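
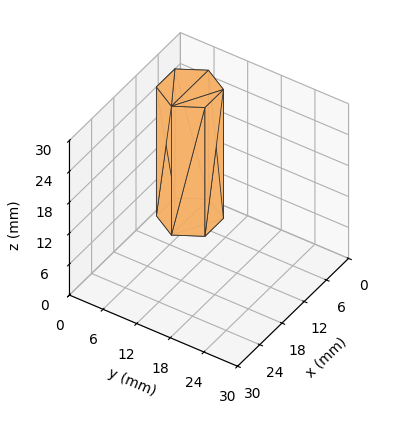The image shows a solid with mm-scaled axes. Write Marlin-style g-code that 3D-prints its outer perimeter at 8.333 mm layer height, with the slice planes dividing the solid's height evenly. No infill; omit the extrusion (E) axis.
Reading the render: the shape is a regular 6-sided prism (a cylinder approximated with 6 flat sides), circumscribed radius ≈ 5 mm, height ≈ 25 mm (dimensions read to the nearest mm from the axis ticks). For the g-code, the solid's height is divided into equal slices at the stated Δz and each level perimeter traced with G1 moves after a G0 lift.

; perimeter-only toolpath
G21 ; units = mm
G90 ; absolute positioning
G28 ; home
; layer 1
G0 Z8.333
G0 X10.000 Y5.000
G1 X7.500 Y9.330
G1 X2.500 Y9.330
G1 X0.000 Y5.000
G1 X2.500 Y0.670
G1 X7.500 Y0.670
G1 X10.000 Y5.000
; layer 2
G0 Z16.667
G0 X10.000 Y5.000
G1 X7.500 Y9.330
G1 X2.500 Y9.330
G1 X0.000 Y5.000
G1 X2.500 Y0.670
G1 X7.500 Y0.670
G1 X10.000 Y5.000
; layer 3
G0 Z25.000
G0 X10.000 Y5.000
G1 X7.500 Y9.330
G1 X2.500 Y9.330
G1 X0.000 Y5.000
G1 X2.500 Y0.670
G1 X7.500 Y0.670
G1 X10.000 Y5.000
M2 ; end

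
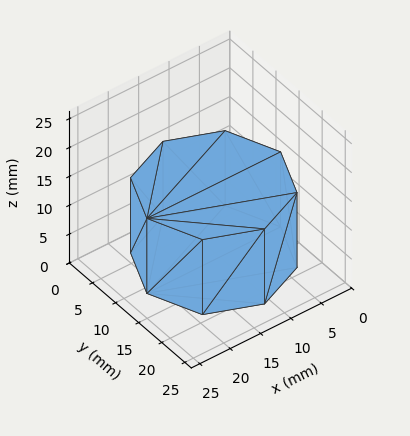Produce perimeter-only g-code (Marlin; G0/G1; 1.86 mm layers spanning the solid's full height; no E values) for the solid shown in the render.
Reading the render: the shape is a regular 8-sided prism (a cylinder approximated with 8 flat sides), circumscribed radius ≈ 11 mm, height ≈ 13 mm (dimensions read to the nearest mm from the axis ticks). For the g-code, the solid's height is divided into equal slices at the stated Δz and each level perimeter traced with G1 moves after a G0 lift.

; perimeter-only toolpath
G21 ; units = mm
G90 ; absolute positioning
G28 ; home
; layer 1
G0 Z1.86
G0 X22.00 Y11.00
G1 X18.78 Y18.78
G1 X11.00 Y22.00
G1 X3.22 Y18.78
G1 X0.00 Y11.00
G1 X3.22 Y3.22
G1 X11.00 Y0.00
G1 X18.78 Y3.22
G1 X22.00 Y11.00
; layer 2
G0 Z3.71
G0 X22.00 Y11.00
G1 X18.78 Y18.78
G1 X11.00 Y22.00
G1 X3.22 Y18.78
G1 X0.00 Y11.00
G1 X3.22 Y3.22
G1 X11.00 Y0.00
G1 X18.78 Y3.22
G1 X22.00 Y11.00
; layer 3
G0 Z5.57
G0 X22.00 Y11.00
G1 X18.78 Y18.78
G1 X11.00 Y22.00
G1 X3.22 Y18.78
G1 X0.00 Y11.00
G1 X3.22 Y3.22
G1 X11.00 Y0.00
G1 X18.78 Y3.22
G1 X22.00 Y11.00
; layer 4
G0 Z7.43
G0 X22.00 Y11.00
G1 X18.78 Y18.78
G1 X11.00 Y22.00
G1 X3.22 Y18.78
G1 X0.00 Y11.00
G1 X3.22 Y3.22
G1 X11.00 Y0.00
G1 X18.78 Y3.22
G1 X22.00 Y11.00
; layer 5
G0 Z9.29
G0 X22.00 Y11.00
G1 X18.78 Y18.78
G1 X11.00 Y22.00
G1 X3.22 Y18.78
G1 X0.00 Y11.00
G1 X3.22 Y3.22
G1 X11.00 Y0.00
G1 X18.78 Y3.22
G1 X22.00 Y11.00
; layer 6
G0 Z11.14
G0 X22.00 Y11.00
G1 X18.78 Y18.78
G1 X11.00 Y22.00
G1 X3.22 Y18.78
G1 X0.00 Y11.00
G1 X3.22 Y3.22
G1 X11.00 Y0.00
G1 X18.78 Y3.22
G1 X22.00 Y11.00
; layer 7
G0 Z13.00
G0 X22.00 Y11.00
G1 X18.78 Y18.78
G1 X11.00 Y22.00
G1 X3.22 Y18.78
G1 X0.00 Y11.00
G1 X3.22 Y3.22
G1 X11.00 Y0.00
G1 X18.78 Y3.22
G1 X22.00 Y11.00
M2 ; end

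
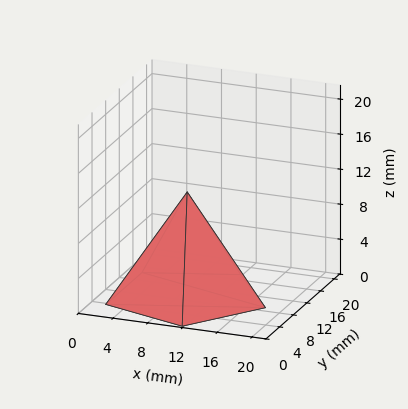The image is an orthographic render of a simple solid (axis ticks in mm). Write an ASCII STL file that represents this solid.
Reading the render: the shape is a regular 5-sided pyramid, base circumscribed radius ≈ 9 mm, apex at z ≈ 12 mm (dimensions read to the nearest mm from the axis ticks). For the STL, each face is triangulated and given an outward normal.

solid part
  facet normal 0.0000 0.0000 -1.0000
    outer loop
      vertex 1.7 14.3 0.0
      vertex 11.8 17.6 0.0
      vertex 18.0 9.0 0.0
    endloop
  endfacet
  facet normal 0.0000 0.0000 -1.0000
    outer loop
      vertex 1.7 3.7 0.0
      vertex 1.7 14.3 0.0
      vertex 18.0 9.0 0.0
    endloop
  endfacet
  facet normal 0.0000 0.0000 -1.0000
    outer loop
      vertex 11.8 0.4 0.0
      vertex 1.7 3.7 0.0
      vertex 18.0 9.0 0.0
    endloop
  endfacet
  facet normal 0.6930 0.4996 0.5198
    outer loop
      vertex 18.0 9.0 0.0
      vertex 11.8 17.6 0.0
      vertex 9.0 9.0 12.0
    endloop
  endfacet
  facet normal -0.2653 0.8119 0.5200
    outer loop
      vertex 11.8 17.6 0.0
      vertex 1.7 14.3 0.0
      vertex 9.0 9.0 12.0
    endloop
  endfacet
  facet normal -0.8543 0.0000 0.5197
    outer loop
      vertex 1.7 14.3 0.0
      vertex 1.7 3.7 0.0
      vertex 9.0 9.0 12.0
    endloop
  endfacet
  facet normal -0.2653 -0.8119 0.5200
    outer loop
      vertex 1.7 3.7 0.0
      vertex 11.8 0.4 0.0
      vertex 9.0 9.0 12.0
    endloop
  endfacet
  facet normal 0.6930 -0.4996 0.5198
    outer loop
      vertex 11.8 0.4 0.0
      vertex 18.0 9.0 0.0
      vertex 9.0 9.0 12.0
    endloop
  endfacet
endsolid part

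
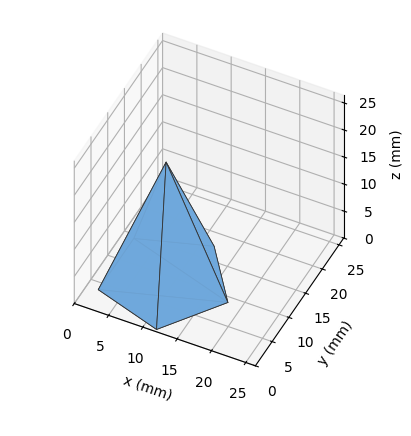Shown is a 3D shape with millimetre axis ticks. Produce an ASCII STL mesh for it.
Reading the render: the shape is a regular 5-sided pyramid, base circumscribed radius ≈ 9 mm, apex at z ≈ 22 mm (dimensions read to the nearest mm from the axis ticks). For the STL, each face is triangulated and given an outward normal.

solid part
  facet normal 0.0000 0.0000 -1.0000
    outer loop
      vertex 1.7 14.3 0.0
      vertex 11.8 17.6 0.0
      vertex 18.0 9.0 0.0
    endloop
  endfacet
  facet normal 0.0000 0.0000 -1.0000
    outer loop
      vertex 1.7 3.7 0.0
      vertex 1.7 14.3 0.0
      vertex 18.0 9.0 0.0
    endloop
  endfacet
  facet normal 0.0000 0.0000 -1.0000
    outer loop
      vertex 11.8 0.4 0.0
      vertex 1.7 3.7 0.0
      vertex 18.0 9.0 0.0
    endloop
  endfacet
  facet normal 0.7699 0.5550 0.3150
    outer loop
      vertex 18.0 9.0 0.0
      vertex 11.8 17.6 0.0
      vertex 9.0 9.0 22.0
    endloop
  endfacet
  facet normal -0.2948 0.9021 0.3151
    outer loop
      vertex 11.8 17.6 0.0
      vertex 1.7 14.3 0.0
      vertex 9.0 9.0 22.0
    endloop
  endfacet
  facet normal -0.9491 0.0000 0.3149
    outer loop
      vertex 1.7 14.3 0.0
      vertex 1.7 3.7 0.0
      vertex 9.0 9.0 22.0
    endloop
  endfacet
  facet normal -0.2948 -0.9021 0.3151
    outer loop
      vertex 1.7 3.7 0.0
      vertex 11.8 0.4 0.0
      vertex 9.0 9.0 22.0
    endloop
  endfacet
  facet normal 0.7699 -0.5550 0.3150
    outer loop
      vertex 11.8 0.4 0.0
      vertex 18.0 9.0 0.0
      vertex 9.0 9.0 22.0
    endloop
  endfacet
endsolid part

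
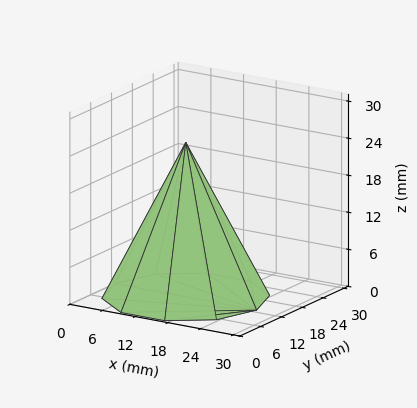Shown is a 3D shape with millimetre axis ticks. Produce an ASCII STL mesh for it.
Reading the render: the shape is a regular 10-sided pyramid, base circumscribed radius ≈ 13 mm, apex at z ≈ 25 mm (dimensions read to the nearest mm from the axis ticks). For the STL, each face is triangulated and given an outward normal.

solid part
  facet normal 0.0000 0.0000 -1.0000
    outer loop
      vertex 17.017 25.364 0.000
      vertex 23.517 20.641 0.000
      vertex 26.000 13.000 0.000
    endloop
  endfacet
  facet normal 0.0000 0.0000 -1.0000
    outer loop
      vertex 8.983 25.364 0.000
      vertex 17.017 25.364 0.000
      vertex 26.000 13.000 0.000
    endloop
  endfacet
  facet normal 0.0000 0.0000 -1.0000
    outer loop
      vertex 2.483 20.641 0.000
      vertex 8.983 25.364 0.000
      vertex 26.000 13.000 0.000
    endloop
  endfacet
  facet normal 0.0000 0.0000 -1.0000
    outer loop
      vertex 0.000 13.000 0.000
      vertex 2.483 20.641 0.000
      vertex 26.000 13.000 0.000
    endloop
  endfacet
  facet normal 0.0000 0.0000 -1.0000
    outer loop
      vertex 2.483 5.359 0.000
      vertex 0.000 13.000 0.000
      vertex 26.000 13.000 0.000
    endloop
  endfacet
  facet normal 0.0000 0.0000 -1.0000
    outer loop
      vertex 8.983 0.636 0.000
      vertex 2.483 5.359 0.000
      vertex 26.000 13.000 0.000
    endloop
  endfacet
  facet normal 0.0000 0.0000 -1.0000
    outer loop
      vertex 17.017 0.636 0.000
      vertex 8.983 0.636 0.000
      vertex 26.000 13.000 0.000
    endloop
  endfacet
  facet normal 0.0000 0.0000 -1.0000
    outer loop
      vertex 23.517 5.359 0.000
      vertex 17.017 0.636 0.000
      vertex 26.000 13.000 0.000
    endloop
  endfacet
  facet normal 0.8525 0.2770 0.4433
    outer loop
      vertex 26.000 13.000 0.000
      vertex 23.517 20.641 0.000
      vertex 13.000 13.000 25.000
    endloop
  endfacet
  facet normal 0.5269 0.7252 0.4433
    outer loop
      vertex 23.517 20.641 0.000
      vertex 17.017 25.364 0.000
      vertex 13.000 13.000 25.000
    endloop
  endfacet
  facet normal 0.0000 0.8964 0.4433
    outer loop
      vertex 17.017 25.364 0.000
      vertex 8.983 25.364 0.000
      vertex 13.000 13.000 25.000
    endloop
  endfacet
  facet normal -0.5269 0.7252 0.4433
    outer loop
      vertex 8.983 25.364 0.000
      vertex 2.483 20.641 0.000
      vertex 13.000 13.000 25.000
    endloop
  endfacet
  facet normal -0.8525 0.2770 0.4433
    outer loop
      vertex 2.483 20.641 0.000
      vertex 0.000 13.000 0.000
      vertex 13.000 13.000 25.000
    endloop
  endfacet
  facet normal -0.8525 -0.2770 0.4433
    outer loop
      vertex 0.000 13.000 0.000
      vertex 2.483 5.359 0.000
      vertex 13.000 13.000 25.000
    endloop
  endfacet
  facet normal -0.5269 -0.7252 0.4433
    outer loop
      vertex 2.483 5.359 0.000
      vertex 8.983 0.636 0.000
      vertex 13.000 13.000 25.000
    endloop
  endfacet
  facet normal 0.0000 -0.8964 0.4433
    outer loop
      vertex 8.983 0.636 0.000
      vertex 17.017 0.636 0.000
      vertex 13.000 13.000 25.000
    endloop
  endfacet
  facet normal 0.5269 -0.7252 0.4433
    outer loop
      vertex 17.017 0.636 0.000
      vertex 23.517 5.359 0.000
      vertex 13.000 13.000 25.000
    endloop
  endfacet
  facet normal 0.8525 -0.2770 0.4433
    outer loop
      vertex 23.517 5.359 0.000
      vertex 26.000 13.000 0.000
      vertex 13.000 13.000 25.000
    endloop
  endfacet
endsolid part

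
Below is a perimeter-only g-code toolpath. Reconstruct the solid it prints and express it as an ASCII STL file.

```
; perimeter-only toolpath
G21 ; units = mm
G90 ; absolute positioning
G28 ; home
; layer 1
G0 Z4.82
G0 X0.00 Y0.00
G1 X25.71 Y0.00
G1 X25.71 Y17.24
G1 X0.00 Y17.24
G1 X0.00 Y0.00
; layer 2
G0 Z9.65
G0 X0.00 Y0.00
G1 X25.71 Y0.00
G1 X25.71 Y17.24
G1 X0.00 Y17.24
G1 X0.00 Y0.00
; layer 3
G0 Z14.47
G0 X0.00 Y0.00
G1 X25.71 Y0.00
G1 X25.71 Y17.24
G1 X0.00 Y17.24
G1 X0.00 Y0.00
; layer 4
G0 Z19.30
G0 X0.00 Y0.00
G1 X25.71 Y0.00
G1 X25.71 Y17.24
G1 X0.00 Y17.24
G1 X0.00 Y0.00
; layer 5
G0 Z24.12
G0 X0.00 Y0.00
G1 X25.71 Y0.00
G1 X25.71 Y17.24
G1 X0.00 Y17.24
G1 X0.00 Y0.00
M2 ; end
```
solid part
  facet normal 0.0000 0.0000 -1.0000
    outer loop
      vertex 25.71 17.24 0.00
      vertex 25.71 0.00 0.00
      vertex 0.00 0.00 0.00
    endloop
  endfacet
  facet normal 0.0000 0.0000 -1.0000
    outer loop
      vertex 0.00 17.24 0.00
      vertex 25.71 17.24 0.00
      vertex 0.00 0.00 0.00
    endloop
  endfacet
  facet normal 0.0000 0.0000 1.0000
    outer loop
      vertex 0.00 0.00 24.12
      vertex 25.71 0.00 24.12
      vertex 25.71 17.24 24.12
    endloop
  endfacet
  facet normal 0.0000 0.0000 1.0000
    outer loop
      vertex 0.00 0.00 24.12
      vertex 25.71 17.24 24.12
      vertex 0.00 17.24 24.12
    endloop
  endfacet
  facet normal 0.0000 -1.0000 0.0000
    outer loop
      vertex 0.00 0.00 0.00
      vertex 25.71 0.00 0.00
      vertex 25.71 0.00 24.12
    endloop
  endfacet
  facet normal 0.0000 -1.0000 0.0000
    outer loop
      vertex 0.00 0.00 0.00
      vertex 25.71 0.00 24.12
      vertex 0.00 0.00 24.12
    endloop
  endfacet
  facet normal 0.0000 1.0000 0.0000
    outer loop
      vertex 25.71 17.24 24.12
      vertex 25.71 17.24 0.00
      vertex 0.00 17.24 0.00
    endloop
  endfacet
  facet normal 0.0000 1.0000 0.0000
    outer loop
      vertex 0.00 17.24 24.12
      vertex 25.71 17.24 24.12
      vertex 0.00 17.24 0.00
    endloop
  endfacet
  facet normal -1.0000 0.0000 0.0000
    outer loop
      vertex 0.00 17.24 24.12
      vertex 0.00 17.24 0.00
      vertex 0.00 0.00 0.00
    endloop
  endfacet
  facet normal -1.0000 0.0000 0.0000
    outer loop
      vertex 0.00 0.00 24.12
      vertex 0.00 17.24 24.12
      vertex 0.00 0.00 0.00
    endloop
  endfacet
  facet normal 1.0000 0.0000 0.0000
    outer loop
      vertex 25.71 0.00 0.00
      vertex 25.71 17.24 0.00
      vertex 25.71 17.24 24.12
    endloop
  endfacet
  facet normal 1.0000 0.0000 0.0000
    outer loop
      vertex 25.71 0.00 0.00
      vertex 25.71 17.24 24.12
      vertex 25.71 0.00 24.12
    endloop
  endfacet
endsolid part

The G0 Z moves step by Δz≈4.82 mm. Every layer's G1 loop is the same polygon, so the solid is a straight extrusion of it from z=0 to z≈24.1. Closing with flat bottom and top caps and triangulating gives 12 facets — a rectangular box, roughly 25.7 × 17.2 mm footprint and 24.1 mm tall.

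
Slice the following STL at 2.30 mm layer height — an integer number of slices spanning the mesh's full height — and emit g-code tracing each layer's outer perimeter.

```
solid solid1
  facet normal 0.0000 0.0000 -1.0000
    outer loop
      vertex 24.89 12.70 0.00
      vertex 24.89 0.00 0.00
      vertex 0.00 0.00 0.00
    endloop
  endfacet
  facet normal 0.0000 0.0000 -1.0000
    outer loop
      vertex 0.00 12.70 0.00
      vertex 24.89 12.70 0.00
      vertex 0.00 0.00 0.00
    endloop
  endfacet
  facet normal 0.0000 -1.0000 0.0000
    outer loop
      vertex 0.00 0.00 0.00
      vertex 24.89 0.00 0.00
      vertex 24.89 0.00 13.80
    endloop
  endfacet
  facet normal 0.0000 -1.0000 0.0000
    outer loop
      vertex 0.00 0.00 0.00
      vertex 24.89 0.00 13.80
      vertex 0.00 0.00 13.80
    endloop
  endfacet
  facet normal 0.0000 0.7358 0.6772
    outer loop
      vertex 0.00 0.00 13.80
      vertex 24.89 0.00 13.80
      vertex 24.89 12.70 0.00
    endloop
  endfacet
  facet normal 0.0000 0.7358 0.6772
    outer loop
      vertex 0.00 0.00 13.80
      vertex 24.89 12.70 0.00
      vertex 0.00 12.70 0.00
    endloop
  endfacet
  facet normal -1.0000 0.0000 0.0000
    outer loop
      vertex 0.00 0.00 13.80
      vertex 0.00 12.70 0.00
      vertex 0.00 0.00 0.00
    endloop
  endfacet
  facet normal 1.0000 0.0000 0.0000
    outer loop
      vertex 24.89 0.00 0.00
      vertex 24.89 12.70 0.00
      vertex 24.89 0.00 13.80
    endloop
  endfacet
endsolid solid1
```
; perimeter-only toolpath
G21 ; units = mm
G90 ; absolute positioning
G28 ; home
; layer 1
G0 Z2.30
G0 X0.00 Y0.00
G1 X24.89 Y0.00
G1 X24.89 Y10.58
G1 X0.00 Y10.58
G1 X0.00 Y0.00
; layer 2
G0 Z4.60
G0 X0.00 Y0.00
G1 X24.89 Y0.00
G1 X24.89 Y8.47
G1 X0.00 Y8.47
G1 X0.00 Y0.00
; layer 3
G0 Z6.90
G0 X0.00 Y0.00
G1 X24.89 Y0.00
G1 X24.89 Y6.35
G1 X0.00 Y6.35
G1 X0.00 Y0.00
; layer 4
G0 Z9.20
G0 X0.00 Y0.00
G1 X24.89 Y0.00
G1 X24.89 Y4.23
G1 X0.00 Y4.23
G1 X0.00 Y0.00
; layer 5
G0 Z11.50
G0 X0.00 Y0.00
G1 X24.89 Y0.00
G1 X24.89 Y2.12
G1 X0.00 Y2.12
G1 X0.00 Y0.00
M2 ; end

The solid is a wedge (ramp): 24.9 × 12.7 mm base, rising to 13.8 mm along the y=0 edge and sloping linearly to z=0 at y=12.7. Slicing at Δz = 2.30 mm — 6 equal slices spanning the solid's height, so layer i sits at z = i·h/6 — gives 5 non-empty perimeters. Each is a 4-segment closed polygon; G0 lifts to the layer z and rapids to the start vertex, then G1 traces the edges. The cross-section shrinks linearly with z (the slice at the apex is degenerate and omitted).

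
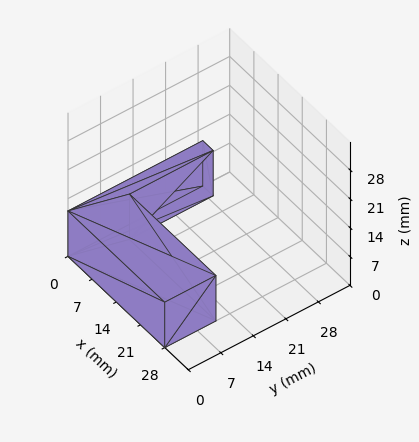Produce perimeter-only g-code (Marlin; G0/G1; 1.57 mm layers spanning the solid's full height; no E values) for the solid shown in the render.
Reading the render: the shape is an L-shaped prism: outer 28 × 29 mm, arm thicknesses ≈ 11 mm (horizontal) and 3 mm (vertical), extruded 11 mm in z (dimensions read to the nearest mm from the axis ticks). For the g-code, the solid's height is divided into equal slices at the stated Δz and each level perimeter traced with G1 moves after a G0 lift.

; perimeter-only toolpath
G21 ; units = mm
G90 ; absolute positioning
G28 ; home
; layer 1
G0 Z1.57
G0 X0.00 Y0.00
G1 X28.00 Y0.00
G1 X28.00 Y11.00
G1 X3.00 Y11.00
G1 X3.00 Y29.00
G1 X0.00 Y29.00
G1 X0.00 Y0.00
; layer 2
G0 Z3.14
G0 X0.00 Y0.00
G1 X28.00 Y0.00
G1 X28.00 Y11.00
G1 X3.00 Y11.00
G1 X3.00 Y29.00
G1 X0.00 Y29.00
G1 X0.00 Y0.00
; layer 3
G0 Z4.71
G0 X0.00 Y0.00
G1 X28.00 Y0.00
G1 X28.00 Y11.00
G1 X3.00 Y11.00
G1 X3.00 Y29.00
G1 X0.00 Y29.00
G1 X0.00 Y0.00
; layer 4
G0 Z6.29
G0 X0.00 Y0.00
G1 X28.00 Y0.00
G1 X28.00 Y11.00
G1 X3.00 Y11.00
G1 X3.00 Y29.00
G1 X0.00 Y29.00
G1 X0.00 Y0.00
; layer 5
G0 Z7.86
G0 X0.00 Y0.00
G1 X28.00 Y0.00
G1 X28.00 Y11.00
G1 X3.00 Y11.00
G1 X3.00 Y29.00
G1 X0.00 Y29.00
G1 X0.00 Y0.00
; layer 6
G0 Z9.43
G0 X0.00 Y0.00
G1 X28.00 Y0.00
G1 X28.00 Y11.00
G1 X3.00 Y11.00
G1 X3.00 Y29.00
G1 X0.00 Y29.00
G1 X0.00 Y0.00
; layer 7
G0 Z11.00
G0 X0.00 Y0.00
G1 X28.00 Y0.00
G1 X28.00 Y11.00
G1 X3.00 Y11.00
G1 X3.00 Y29.00
G1 X0.00 Y29.00
G1 X0.00 Y0.00
M2 ; end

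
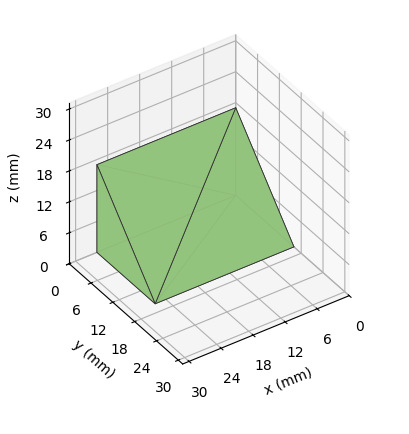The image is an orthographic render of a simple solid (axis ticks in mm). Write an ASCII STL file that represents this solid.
Reading the render: the shape is a wedge (ramp): 26 × 16 mm base, rising to 17 mm along the y=0 edge and sloping linearly to z=0 at y=16 (dimensions read to the nearest mm from the axis ticks). For the STL, each face is triangulated and given an outward normal.

solid part
  facet normal 0.0000 0.0000 -1.0000
    outer loop
      vertex 26.000 16.000 0.000
      vertex 26.000 0.000 0.000
      vertex 0.000 0.000 0.000
    endloop
  endfacet
  facet normal 0.0000 0.0000 -1.0000
    outer loop
      vertex 0.000 16.000 0.000
      vertex 26.000 16.000 0.000
      vertex 0.000 0.000 0.000
    endloop
  endfacet
  facet normal 0.0000 -1.0000 0.0000
    outer loop
      vertex 0.000 0.000 0.000
      vertex 26.000 0.000 0.000
      vertex 26.000 0.000 17.000
    endloop
  endfacet
  facet normal 0.0000 -1.0000 0.0000
    outer loop
      vertex 0.000 0.000 0.000
      vertex 26.000 0.000 17.000
      vertex 0.000 0.000 17.000
    endloop
  endfacet
  facet normal 0.0000 0.7282 0.6854
    outer loop
      vertex 0.000 0.000 17.000
      vertex 26.000 0.000 17.000
      vertex 26.000 16.000 0.000
    endloop
  endfacet
  facet normal 0.0000 0.7282 0.6854
    outer loop
      vertex 0.000 0.000 17.000
      vertex 26.000 16.000 0.000
      vertex 0.000 16.000 0.000
    endloop
  endfacet
  facet normal -1.0000 0.0000 0.0000
    outer loop
      vertex 0.000 0.000 17.000
      vertex 0.000 16.000 0.000
      vertex 0.000 0.000 0.000
    endloop
  endfacet
  facet normal 1.0000 0.0000 0.0000
    outer loop
      vertex 26.000 0.000 0.000
      vertex 26.000 16.000 0.000
      vertex 26.000 0.000 17.000
    endloop
  endfacet
endsolid part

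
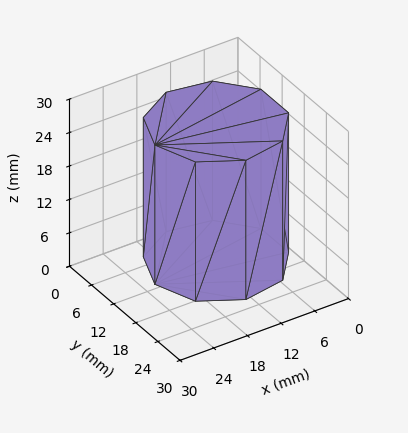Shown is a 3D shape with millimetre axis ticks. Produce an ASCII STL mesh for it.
Reading the render: the shape is a regular 9-sided prism (a cylinder approximated with 9 flat sides), circumscribed radius ≈ 11 mm, height ≈ 25 mm (dimensions read to the nearest mm from the axis ticks). For the STL, each face is triangulated and given an outward normal.

solid part
  facet normal 0.0000 0.0000 -1.0000
    outer loop
      vertex 12.91 21.83 0.00
      vertex 19.43 18.07 0.00
      vertex 22.00 11.00 0.00
    endloop
  endfacet
  facet normal 0.0000 0.0000 -1.0000
    outer loop
      vertex 5.50 20.53 0.00
      vertex 12.91 21.83 0.00
      vertex 22.00 11.00 0.00
    endloop
  endfacet
  facet normal 0.0000 0.0000 -1.0000
    outer loop
      vertex 0.66 14.76 0.00
      vertex 5.50 20.53 0.00
      vertex 22.00 11.00 0.00
    endloop
  endfacet
  facet normal 0.0000 0.0000 -1.0000
    outer loop
      vertex 0.66 7.24 0.00
      vertex 0.66 14.76 0.00
      vertex 22.00 11.00 0.00
    endloop
  endfacet
  facet normal 0.0000 0.0000 -1.0000
    outer loop
      vertex 5.50 1.47 0.00
      vertex 0.66 7.24 0.00
      vertex 22.00 11.00 0.00
    endloop
  endfacet
  facet normal 0.0000 0.0000 -1.0000
    outer loop
      vertex 12.91 0.17 0.00
      vertex 5.50 1.47 0.00
      vertex 22.00 11.00 0.00
    endloop
  endfacet
  facet normal 0.0000 0.0000 -1.0000
    outer loop
      vertex 19.43 3.93 0.00
      vertex 12.91 0.17 0.00
      vertex 22.00 11.00 0.00
    endloop
  endfacet
  facet normal 0.0000 0.0000 1.0000
    outer loop
      vertex 22.00 11.00 25.00
      vertex 19.43 18.07 25.00
      vertex 12.91 21.83 25.00
    endloop
  endfacet
  facet normal 0.0000 0.0000 1.0000
    outer loop
      vertex 22.00 11.00 25.00
      vertex 12.91 21.83 25.00
      vertex 5.50 20.53 25.00
    endloop
  endfacet
  facet normal 0.0000 0.0000 1.0000
    outer loop
      vertex 22.00 11.00 25.00
      vertex 5.50 20.53 25.00
      vertex 0.66 14.76 25.00
    endloop
  endfacet
  facet normal 0.0000 0.0000 1.0000
    outer loop
      vertex 22.00 11.00 25.00
      vertex 0.66 14.76 25.00
      vertex 0.66 7.24 25.00
    endloop
  endfacet
  facet normal 0.0000 0.0000 1.0000
    outer loop
      vertex 22.00 11.00 25.00
      vertex 0.66 7.24 25.00
      vertex 5.50 1.47 25.00
    endloop
  endfacet
  facet normal 0.0000 0.0000 1.0000
    outer loop
      vertex 22.00 11.00 25.00
      vertex 5.50 1.47 25.00
      vertex 12.91 0.17 25.00
    endloop
  endfacet
  facet normal 0.0000 0.0000 1.0000
    outer loop
      vertex 22.00 11.00 25.00
      vertex 12.91 0.17 25.00
      vertex 19.43 3.93 25.00
    endloop
  endfacet
  facet normal 0.9398 0.3416 0.0000
    outer loop
      vertex 22.00 11.00 0.00
      vertex 19.43 18.07 0.00
      vertex 19.43 18.07 25.00
    endloop
  endfacet
  facet normal 0.9398 0.3416 0.0000
    outer loop
      vertex 22.00 11.00 0.00
      vertex 19.43 18.07 25.00
      vertex 22.00 11.00 25.00
    endloop
  endfacet
  facet normal 0.4996 0.8663 0.0000
    outer loop
      vertex 19.43 18.07 0.00
      vertex 12.91 21.83 0.00
      vertex 12.91 21.83 25.00
    endloop
  endfacet
  facet normal 0.4996 0.8663 0.0000
    outer loop
      vertex 19.43 18.07 0.00
      vertex 12.91 21.83 25.00
      vertex 19.43 18.07 25.00
    endloop
  endfacet
  facet normal -0.1728 0.9850 0.0000
    outer loop
      vertex 12.91 21.83 0.00
      vertex 5.50 20.53 0.00
      vertex 5.50 20.53 25.00
    endloop
  endfacet
  facet normal -0.1728 0.9850 0.0000
    outer loop
      vertex 12.91 21.83 0.00
      vertex 5.50 20.53 25.00
      vertex 12.91 21.83 25.00
    endloop
  endfacet
  facet normal -0.7661 0.6427 0.0000
    outer loop
      vertex 5.50 20.53 0.00
      vertex 0.66 14.76 0.00
      vertex 0.66 14.76 25.00
    endloop
  endfacet
  facet normal -0.7661 0.6427 0.0000
    outer loop
      vertex 5.50 20.53 0.00
      vertex 0.66 14.76 25.00
      vertex 5.50 20.53 25.00
    endloop
  endfacet
  facet normal -1.0000 0.0000 0.0000
    outer loop
      vertex 0.66 14.76 0.00
      vertex 0.66 7.24 0.00
      vertex 0.66 7.24 25.00
    endloop
  endfacet
  facet normal -1.0000 0.0000 0.0000
    outer loop
      vertex 0.66 14.76 0.00
      vertex 0.66 7.24 25.00
      vertex 0.66 14.76 25.00
    endloop
  endfacet
  facet normal -0.7661 -0.6427 0.0000
    outer loop
      vertex 0.66 7.24 0.00
      vertex 5.50 1.47 0.00
      vertex 5.50 1.47 25.00
    endloop
  endfacet
  facet normal -0.7661 -0.6427 0.0000
    outer loop
      vertex 0.66 7.24 0.00
      vertex 5.50 1.47 25.00
      vertex 0.66 7.24 25.00
    endloop
  endfacet
  facet normal -0.1728 -0.9850 0.0000
    outer loop
      vertex 5.50 1.47 0.00
      vertex 12.91 0.17 0.00
      vertex 12.91 0.17 25.00
    endloop
  endfacet
  facet normal -0.1728 -0.9850 0.0000
    outer loop
      vertex 5.50 1.47 0.00
      vertex 12.91 0.17 25.00
      vertex 5.50 1.47 25.00
    endloop
  endfacet
  facet normal 0.4996 -0.8663 0.0000
    outer loop
      vertex 12.91 0.17 0.00
      vertex 19.43 3.93 0.00
      vertex 19.43 3.93 25.00
    endloop
  endfacet
  facet normal 0.4996 -0.8663 0.0000
    outer loop
      vertex 12.91 0.17 0.00
      vertex 19.43 3.93 25.00
      vertex 12.91 0.17 25.00
    endloop
  endfacet
  facet normal 0.9398 -0.3416 0.0000
    outer loop
      vertex 19.43 3.93 0.00
      vertex 22.00 11.00 0.00
      vertex 22.00 11.00 25.00
    endloop
  endfacet
  facet normal 0.9398 -0.3416 0.0000
    outer loop
      vertex 19.43 3.93 0.00
      vertex 22.00 11.00 25.00
      vertex 19.43 3.93 25.00
    endloop
  endfacet
endsolid part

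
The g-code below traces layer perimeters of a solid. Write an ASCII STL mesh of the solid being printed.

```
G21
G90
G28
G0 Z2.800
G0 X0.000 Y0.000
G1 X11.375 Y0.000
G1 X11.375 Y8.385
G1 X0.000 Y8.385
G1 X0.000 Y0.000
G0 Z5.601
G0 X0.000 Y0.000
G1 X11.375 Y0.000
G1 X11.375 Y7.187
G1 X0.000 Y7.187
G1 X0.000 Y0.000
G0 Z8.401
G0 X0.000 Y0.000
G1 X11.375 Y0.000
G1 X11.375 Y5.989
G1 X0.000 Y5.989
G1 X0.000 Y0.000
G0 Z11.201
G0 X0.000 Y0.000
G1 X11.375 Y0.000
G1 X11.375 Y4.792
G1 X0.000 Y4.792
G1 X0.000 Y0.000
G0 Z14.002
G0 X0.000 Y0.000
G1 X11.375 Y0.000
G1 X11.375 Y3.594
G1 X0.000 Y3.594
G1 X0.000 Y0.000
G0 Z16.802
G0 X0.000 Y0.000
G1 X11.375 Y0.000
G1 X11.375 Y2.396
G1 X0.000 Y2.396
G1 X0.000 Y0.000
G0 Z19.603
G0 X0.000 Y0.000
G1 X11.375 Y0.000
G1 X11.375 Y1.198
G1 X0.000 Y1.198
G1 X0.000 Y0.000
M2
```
solid part
  facet normal 0.0000 0.0000 -1.0000
    outer loop
      vertex 11.375 9.583 0.000
      vertex 11.375 0.000 0.000
      vertex 0.000 0.000 0.000
    endloop
  endfacet
  facet normal 0.0000 0.0000 -1.0000
    outer loop
      vertex 0.000 9.583 0.000
      vertex 11.375 9.583 0.000
      vertex 0.000 0.000 0.000
    endloop
  endfacet
  facet normal 0.0000 -1.0000 0.0000
    outer loop
      vertex 0.000 0.000 0.000
      vertex 11.375 0.000 0.000
      vertex 11.375 0.000 22.403
    endloop
  endfacet
  facet normal 0.0000 -1.0000 0.0000
    outer loop
      vertex 0.000 0.000 0.000
      vertex 11.375 0.000 22.403
      vertex 0.000 0.000 22.403
    endloop
  endfacet
  facet normal 0.0000 0.9194 0.3933
    outer loop
      vertex 0.000 0.000 22.403
      vertex 11.375 0.000 22.403
      vertex 11.375 9.583 0.000
    endloop
  endfacet
  facet normal 0.0000 0.9194 0.3933
    outer loop
      vertex 0.000 0.000 22.403
      vertex 11.375 9.583 0.000
      vertex 0.000 9.583 0.000
    endloop
  endfacet
  facet normal -1.0000 0.0000 0.0000
    outer loop
      vertex 0.000 0.000 22.403
      vertex 0.000 9.583 0.000
      vertex 0.000 0.000 0.000
    endloop
  endfacet
  facet normal 1.0000 0.0000 0.0000
    outer loop
      vertex 11.375 0.000 0.000
      vertex 11.375 9.583 0.000
      vertex 11.375 0.000 22.403
    endloop
  endfacet
endsolid part

The G0 Z moves step by Δz≈2.800 mm. The G1 loops shrink linearly with z, so the solid tapers from its base footprint up to z≈22.4. Closing with a flat bottom cap and the tapered top and triangulating gives 8 facets — a wedge (ramp): 11.4 × 9.58 mm base, rising to 22.4 mm along the y=0 edge and sloping linearly to z=0 at y=9.58.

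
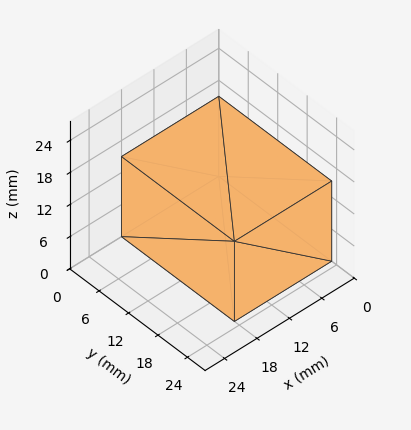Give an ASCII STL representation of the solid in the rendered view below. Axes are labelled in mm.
Reading the render: the shape is a rectangular box, roughly 18 × 23 mm footprint and 15 mm tall (dimensions read to the nearest mm from the axis ticks). For the STL, each face is triangulated and given an outward normal.

solid part
  facet normal 0.0000 0.0000 -1.0000
    outer loop
      vertex 18.000 23.000 0.000
      vertex 18.000 0.000 0.000
      vertex 0.000 0.000 0.000
    endloop
  endfacet
  facet normal 0.0000 0.0000 -1.0000
    outer loop
      vertex 0.000 23.000 0.000
      vertex 18.000 23.000 0.000
      vertex 0.000 0.000 0.000
    endloop
  endfacet
  facet normal 0.0000 0.0000 1.0000
    outer loop
      vertex 0.000 0.000 15.000
      vertex 18.000 0.000 15.000
      vertex 18.000 23.000 15.000
    endloop
  endfacet
  facet normal 0.0000 0.0000 1.0000
    outer loop
      vertex 0.000 0.000 15.000
      vertex 18.000 23.000 15.000
      vertex 0.000 23.000 15.000
    endloop
  endfacet
  facet normal 0.0000 -1.0000 0.0000
    outer loop
      vertex 0.000 0.000 0.000
      vertex 18.000 0.000 0.000
      vertex 18.000 0.000 15.000
    endloop
  endfacet
  facet normal 0.0000 -1.0000 0.0000
    outer loop
      vertex 0.000 0.000 0.000
      vertex 18.000 0.000 15.000
      vertex 0.000 0.000 15.000
    endloop
  endfacet
  facet normal 0.0000 1.0000 0.0000
    outer loop
      vertex 18.000 23.000 15.000
      vertex 18.000 23.000 0.000
      vertex 0.000 23.000 0.000
    endloop
  endfacet
  facet normal 0.0000 1.0000 0.0000
    outer loop
      vertex 0.000 23.000 15.000
      vertex 18.000 23.000 15.000
      vertex 0.000 23.000 0.000
    endloop
  endfacet
  facet normal -1.0000 0.0000 0.0000
    outer loop
      vertex 0.000 23.000 15.000
      vertex 0.000 23.000 0.000
      vertex 0.000 0.000 0.000
    endloop
  endfacet
  facet normal -1.0000 0.0000 0.0000
    outer loop
      vertex 0.000 0.000 15.000
      vertex 0.000 23.000 15.000
      vertex 0.000 0.000 0.000
    endloop
  endfacet
  facet normal 1.0000 0.0000 0.0000
    outer loop
      vertex 18.000 0.000 0.000
      vertex 18.000 23.000 0.000
      vertex 18.000 23.000 15.000
    endloop
  endfacet
  facet normal 1.0000 0.0000 0.0000
    outer loop
      vertex 18.000 0.000 0.000
      vertex 18.000 23.000 15.000
      vertex 18.000 0.000 15.000
    endloop
  endfacet
endsolid part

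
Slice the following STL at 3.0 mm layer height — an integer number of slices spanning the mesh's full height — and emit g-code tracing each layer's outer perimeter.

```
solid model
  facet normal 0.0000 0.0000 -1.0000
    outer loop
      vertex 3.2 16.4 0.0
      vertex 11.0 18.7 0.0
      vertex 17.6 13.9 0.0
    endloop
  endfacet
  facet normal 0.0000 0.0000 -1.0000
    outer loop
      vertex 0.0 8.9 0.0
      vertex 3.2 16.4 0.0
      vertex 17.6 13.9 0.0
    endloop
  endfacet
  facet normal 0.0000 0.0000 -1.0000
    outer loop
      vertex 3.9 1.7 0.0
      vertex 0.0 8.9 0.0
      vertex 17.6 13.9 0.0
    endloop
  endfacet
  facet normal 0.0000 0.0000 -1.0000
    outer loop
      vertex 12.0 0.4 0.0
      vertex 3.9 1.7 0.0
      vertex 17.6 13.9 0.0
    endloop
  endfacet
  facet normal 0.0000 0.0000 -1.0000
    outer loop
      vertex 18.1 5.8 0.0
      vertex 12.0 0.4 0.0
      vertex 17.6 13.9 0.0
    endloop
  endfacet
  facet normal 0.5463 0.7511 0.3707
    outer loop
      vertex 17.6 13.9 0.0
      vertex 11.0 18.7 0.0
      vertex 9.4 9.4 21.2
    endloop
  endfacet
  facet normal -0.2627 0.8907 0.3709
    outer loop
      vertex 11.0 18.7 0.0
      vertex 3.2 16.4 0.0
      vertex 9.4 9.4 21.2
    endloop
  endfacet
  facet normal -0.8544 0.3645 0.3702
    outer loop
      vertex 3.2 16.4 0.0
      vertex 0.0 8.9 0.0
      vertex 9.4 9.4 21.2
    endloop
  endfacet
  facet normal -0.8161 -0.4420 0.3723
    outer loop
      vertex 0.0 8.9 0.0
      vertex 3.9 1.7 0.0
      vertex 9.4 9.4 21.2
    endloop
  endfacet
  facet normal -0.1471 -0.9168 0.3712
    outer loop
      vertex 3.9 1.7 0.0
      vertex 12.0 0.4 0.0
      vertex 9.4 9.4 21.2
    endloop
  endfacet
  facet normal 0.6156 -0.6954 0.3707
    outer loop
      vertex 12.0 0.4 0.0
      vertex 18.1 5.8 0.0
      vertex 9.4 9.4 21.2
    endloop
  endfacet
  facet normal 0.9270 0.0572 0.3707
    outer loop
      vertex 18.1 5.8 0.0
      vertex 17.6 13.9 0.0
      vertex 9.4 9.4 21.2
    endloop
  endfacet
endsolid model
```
; perimeter-only toolpath
G21 ; units = mm
G90 ; absolute positioning
G28 ; home
; layer 1
G0 Z3.0
G0 X16.4 Y13.3
G1 X10.8 Y17.4
G1 X4.1 Y15.4
G1 X1.3 Y9.0
G1 X4.7 Y2.8
G1 X11.6 Y1.7
G1 X16.9 Y6.3
G1 X16.4 Y13.3
; layer 2
G0 Z6.1
G0 X15.3 Y12.6
G1 X10.5 Y16.0
G1 X5.0 Y14.4
G1 X2.7 Y9.0
G1 X5.5 Y3.9
G1 X11.3 Y3.0
G1 X15.6 Y6.8
G1 X15.3 Y12.6
; layer 3
G0 Z9.1
G0 X14.1 Y12.0
G1 X10.3 Y14.7
G1 X5.9 Y13.4
G1 X4.0 Y9.1
G1 X6.3 Y5.0
G1 X10.9 Y4.3
G1 X14.4 Y7.3
G1 X14.1 Y12.0
; layer 4
G0 Z12.1
G0 X12.9 Y11.3
G1 X10.1 Y13.4
G1 X6.7 Y12.4
G1 X5.4 Y9.2
G1 X7.0 Y6.1
G1 X10.5 Y5.5
G1 X13.1 Y7.9
G1 X12.9 Y11.3
; layer 5
G0 Z15.1
G0 X11.7 Y10.7
G1 X9.9 Y12.1
G1 X7.6 Y11.4
G1 X6.7 Y9.3
G1 X7.8 Y7.2
G1 X10.1 Y6.8
G1 X11.9 Y8.4
G1 X11.7 Y10.7
; layer 6
G0 Z18.2
G0 X10.6 Y10.0
G1 X9.6 Y10.7
G1 X8.5 Y10.4
G1 X8.1 Y9.3
G1 X8.6 Y8.3
G1 X9.8 Y8.1
G1 X10.6 Y8.9
G1 X10.6 Y10.0
M2 ; end

The solid is a regular 7-sided pyramid, base circumscribed radius ≈ 9.4 mm, apex at z ≈ 21.2 mm. Slicing at Δz = 3.0 mm — 7 equal slices spanning the solid's height, so layer i sits at z = i·h/7 — gives 6 non-empty perimeters. Each is a 7-segment closed polygon; G0 lifts to the layer z and rapids to the start vertex, then G1 traces the edges. The cross-section shrinks linearly with z (the slice at the apex is degenerate and omitted).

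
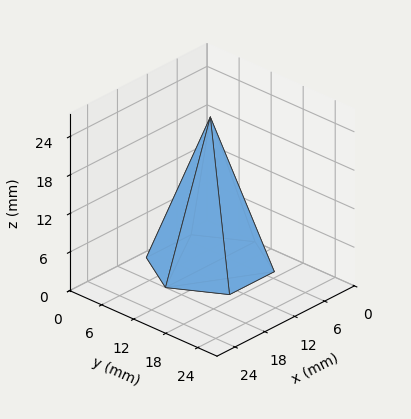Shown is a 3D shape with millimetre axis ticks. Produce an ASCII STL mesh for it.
Reading the render: the shape is a regular 6-sided pyramid, base circumscribed radius ≈ 9 mm, apex at z ≈ 23 mm (dimensions read to the nearest mm from the axis ticks). For the STL, each face is triangulated and given an outward normal.

solid part
  facet normal 0.0000 0.0000 -1.0000
    outer loop
      vertex 4.50 16.79 0.00
      vertex 13.50 16.79 0.00
      vertex 18.00 9.00 0.00
    endloop
  endfacet
  facet normal 0.0000 0.0000 -1.0000
    outer loop
      vertex 0.00 9.00 0.00
      vertex 4.50 16.79 0.00
      vertex 18.00 9.00 0.00
    endloop
  endfacet
  facet normal 0.0000 0.0000 -1.0000
    outer loop
      vertex 4.50 1.21 0.00
      vertex 0.00 9.00 0.00
      vertex 18.00 9.00 0.00
    endloop
  endfacet
  facet normal 0.0000 0.0000 -1.0000
    outer loop
      vertex 13.50 1.21 0.00
      vertex 4.50 1.21 0.00
      vertex 18.00 9.00 0.00
    endloop
  endfacet
  facet normal 0.8201 0.4737 0.3209
    outer loop
      vertex 18.00 9.00 0.00
      vertex 13.50 16.79 0.00
      vertex 9.00 9.00 23.00
    endloop
  endfacet
  facet normal 0.0000 0.9471 0.3208
    outer loop
      vertex 13.50 16.79 0.00
      vertex 4.50 16.79 0.00
      vertex 9.00 9.00 23.00
    endloop
  endfacet
  facet normal -0.8201 0.4737 0.3209
    outer loop
      vertex 4.50 16.79 0.00
      vertex 0.00 9.00 0.00
      vertex 9.00 9.00 23.00
    endloop
  endfacet
  facet normal -0.8201 -0.4737 0.3209
    outer loop
      vertex 0.00 9.00 0.00
      vertex 4.50 1.21 0.00
      vertex 9.00 9.00 23.00
    endloop
  endfacet
  facet normal 0.0000 -0.9471 0.3208
    outer loop
      vertex 4.50 1.21 0.00
      vertex 13.50 1.21 0.00
      vertex 9.00 9.00 23.00
    endloop
  endfacet
  facet normal 0.8201 -0.4737 0.3209
    outer loop
      vertex 13.50 1.21 0.00
      vertex 18.00 9.00 0.00
      vertex 9.00 9.00 23.00
    endloop
  endfacet
endsolid part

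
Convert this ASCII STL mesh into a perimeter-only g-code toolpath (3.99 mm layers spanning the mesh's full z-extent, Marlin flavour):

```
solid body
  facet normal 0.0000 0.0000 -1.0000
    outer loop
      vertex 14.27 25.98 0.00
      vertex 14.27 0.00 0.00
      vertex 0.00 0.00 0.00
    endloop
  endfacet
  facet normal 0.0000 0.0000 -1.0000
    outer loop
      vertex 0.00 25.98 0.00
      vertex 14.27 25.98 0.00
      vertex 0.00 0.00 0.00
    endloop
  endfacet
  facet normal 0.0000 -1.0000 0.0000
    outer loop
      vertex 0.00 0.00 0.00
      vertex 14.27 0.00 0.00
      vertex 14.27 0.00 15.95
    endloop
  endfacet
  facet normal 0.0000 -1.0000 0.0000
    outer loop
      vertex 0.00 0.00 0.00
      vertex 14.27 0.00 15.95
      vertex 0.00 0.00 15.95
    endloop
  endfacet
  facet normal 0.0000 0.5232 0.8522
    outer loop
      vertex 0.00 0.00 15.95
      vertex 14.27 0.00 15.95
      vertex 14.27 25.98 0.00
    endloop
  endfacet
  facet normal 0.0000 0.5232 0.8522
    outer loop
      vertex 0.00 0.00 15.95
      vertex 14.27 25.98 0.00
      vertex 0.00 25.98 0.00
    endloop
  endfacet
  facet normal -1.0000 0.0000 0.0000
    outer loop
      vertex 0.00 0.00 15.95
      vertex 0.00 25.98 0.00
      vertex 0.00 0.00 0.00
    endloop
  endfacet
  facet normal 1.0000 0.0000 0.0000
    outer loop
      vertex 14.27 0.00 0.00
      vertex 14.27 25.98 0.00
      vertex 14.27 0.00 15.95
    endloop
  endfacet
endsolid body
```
; perimeter-only toolpath
G21 ; units = mm
G90 ; absolute positioning
G28 ; home
; layer 1
G0 Z3.99
G0 X0.00 Y0.00
G1 X14.27 Y0.00
G1 X14.27 Y19.48
G1 X0.00 Y19.48
G1 X0.00 Y0.00
; layer 2
G0 Z7.97
G0 X0.00 Y0.00
G1 X14.27 Y0.00
G1 X14.27 Y12.99
G1 X0.00 Y12.99
G1 X0.00 Y0.00
; layer 3
G0 Z11.96
G0 X0.00 Y0.00
G1 X14.27 Y0.00
G1 X14.27 Y6.50
G1 X0.00 Y6.50
G1 X0.00 Y0.00
M2 ; end

The solid is a wedge (ramp): 14.3 × 26 mm base, rising to 15.9 mm along the y=0 edge and sloping linearly to z=0 at y=26. Slicing at Δz = 3.99 mm — 4 equal slices spanning the solid's height, so layer i sits at z = i·h/4 — gives 3 non-empty perimeters. Each is a 4-segment closed polygon; G0 lifts to the layer z and rapids to the start vertex, then G1 traces the edges. The cross-section shrinks linearly with z (the slice at the apex is degenerate and omitted).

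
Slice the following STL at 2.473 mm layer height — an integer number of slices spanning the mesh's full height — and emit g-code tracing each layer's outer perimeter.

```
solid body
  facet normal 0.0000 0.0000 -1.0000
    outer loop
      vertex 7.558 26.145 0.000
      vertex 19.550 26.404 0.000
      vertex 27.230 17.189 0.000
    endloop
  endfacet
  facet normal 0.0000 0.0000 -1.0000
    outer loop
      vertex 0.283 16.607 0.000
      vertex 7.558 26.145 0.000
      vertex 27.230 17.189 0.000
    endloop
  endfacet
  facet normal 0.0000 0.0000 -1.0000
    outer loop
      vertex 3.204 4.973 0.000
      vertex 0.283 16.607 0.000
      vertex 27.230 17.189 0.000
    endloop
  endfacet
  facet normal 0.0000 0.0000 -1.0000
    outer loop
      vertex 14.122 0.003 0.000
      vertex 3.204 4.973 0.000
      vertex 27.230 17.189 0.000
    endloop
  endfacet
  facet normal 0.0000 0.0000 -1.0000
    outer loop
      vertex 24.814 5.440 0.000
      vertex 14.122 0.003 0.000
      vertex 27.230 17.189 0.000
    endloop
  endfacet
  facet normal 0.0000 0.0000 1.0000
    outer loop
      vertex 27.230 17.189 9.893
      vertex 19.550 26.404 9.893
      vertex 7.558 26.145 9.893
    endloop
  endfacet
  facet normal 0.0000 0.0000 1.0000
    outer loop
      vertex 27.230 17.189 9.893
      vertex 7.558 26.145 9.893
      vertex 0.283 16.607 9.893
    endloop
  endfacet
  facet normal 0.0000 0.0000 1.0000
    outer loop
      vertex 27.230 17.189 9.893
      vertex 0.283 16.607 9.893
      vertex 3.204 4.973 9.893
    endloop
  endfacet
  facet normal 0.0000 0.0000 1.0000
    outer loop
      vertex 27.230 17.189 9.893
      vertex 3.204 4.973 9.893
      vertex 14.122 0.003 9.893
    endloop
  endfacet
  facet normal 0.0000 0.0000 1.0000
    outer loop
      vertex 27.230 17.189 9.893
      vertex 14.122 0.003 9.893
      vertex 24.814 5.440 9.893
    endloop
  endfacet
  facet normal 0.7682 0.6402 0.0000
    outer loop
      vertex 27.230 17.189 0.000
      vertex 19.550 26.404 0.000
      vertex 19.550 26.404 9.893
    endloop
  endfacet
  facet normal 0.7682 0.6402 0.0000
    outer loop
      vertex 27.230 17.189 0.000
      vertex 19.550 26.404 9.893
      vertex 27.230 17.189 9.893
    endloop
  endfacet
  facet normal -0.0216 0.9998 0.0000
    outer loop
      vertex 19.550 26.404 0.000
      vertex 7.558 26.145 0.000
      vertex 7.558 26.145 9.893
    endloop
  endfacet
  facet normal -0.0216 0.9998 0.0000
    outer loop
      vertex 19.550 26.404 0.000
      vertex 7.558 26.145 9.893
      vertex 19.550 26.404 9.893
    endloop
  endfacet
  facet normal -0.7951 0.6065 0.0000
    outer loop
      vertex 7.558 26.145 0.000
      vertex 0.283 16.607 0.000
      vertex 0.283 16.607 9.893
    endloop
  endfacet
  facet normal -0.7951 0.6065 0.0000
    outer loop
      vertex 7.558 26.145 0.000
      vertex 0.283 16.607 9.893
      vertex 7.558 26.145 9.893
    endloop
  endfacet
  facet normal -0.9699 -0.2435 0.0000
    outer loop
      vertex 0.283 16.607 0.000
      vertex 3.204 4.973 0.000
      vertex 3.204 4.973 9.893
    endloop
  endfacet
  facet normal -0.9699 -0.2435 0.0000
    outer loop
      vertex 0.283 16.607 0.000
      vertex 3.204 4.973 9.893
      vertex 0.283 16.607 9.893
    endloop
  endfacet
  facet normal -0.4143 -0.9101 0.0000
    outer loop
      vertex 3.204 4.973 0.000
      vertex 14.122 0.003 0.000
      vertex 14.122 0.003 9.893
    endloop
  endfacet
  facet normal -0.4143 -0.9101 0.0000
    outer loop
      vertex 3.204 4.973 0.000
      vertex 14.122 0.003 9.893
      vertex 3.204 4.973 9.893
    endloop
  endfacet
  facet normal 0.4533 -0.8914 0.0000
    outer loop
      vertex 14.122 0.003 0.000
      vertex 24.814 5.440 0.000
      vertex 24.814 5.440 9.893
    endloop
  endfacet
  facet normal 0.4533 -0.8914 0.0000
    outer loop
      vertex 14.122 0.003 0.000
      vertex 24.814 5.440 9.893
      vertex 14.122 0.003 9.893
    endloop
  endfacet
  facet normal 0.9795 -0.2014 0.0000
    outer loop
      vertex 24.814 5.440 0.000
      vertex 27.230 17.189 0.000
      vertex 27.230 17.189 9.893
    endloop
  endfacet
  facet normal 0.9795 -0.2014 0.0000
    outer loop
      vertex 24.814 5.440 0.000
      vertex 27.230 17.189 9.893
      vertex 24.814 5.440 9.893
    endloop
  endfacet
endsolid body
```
; perimeter-only toolpath
G21 ; units = mm
G90 ; absolute positioning
G28 ; home
; layer 1
G0 Z2.473
G0 X27.230 Y17.189
G1 X19.550 Y26.404
G1 X7.558 Y26.145
G1 X0.283 Y16.607
G1 X3.204 Y4.973
G1 X14.122 Y0.003
G1 X24.814 Y5.440
G1 X27.230 Y17.189
; layer 2
G0 Z4.947
G0 X27.230 Y17.189
G1 X19.550 Y26.404
G1 X7.558 Y26.145
G1 X0.283 Y16.607
G1 X3.204 Y4.973
G1 X14.122 Y0.003
G1 X24.814 Y5.440
G1 X27.230 Y17.189
; layer 3
G0 Z7.420
G0 X27.230 Y17.189
G1 X19.550 Y26.404
G1 X7.558 Y26.145
G1 X0.283 Y16.607
G1 X3.204 Y4.973
G1 X14.122 Y0.003
G1 X24.814 Y5.440
G1 X27.230 Y17.189
; layer 4
G0 Z9.893
G0 X27.230 Y17.189
G1 X19.550 Y26.404
G1 X7.558 Y26.145
G1 X0.283 Y16.607
G1 X3.204 Y4.973
G1 X14.122 Y0.003
G1 X24.814 Y5.440
G1 X27.230 Y17.189
M2 ; end

The solid is a regular 7-sided prism (a cylinder approximated with 7 flat sides), circumscribed radius ≈ 13.8 mm, height ≈ 9.89 mm. Slicing at Δz = 2.473 mm — 4 equal slices spanning the solid's height, so layer i sits at z = i·h/4 — gives 4 non-empty perimeters. Each is a 7-segment closed polygon; G0 lifts to the layer z and rapids to the start vertex, then G1 traces the edges.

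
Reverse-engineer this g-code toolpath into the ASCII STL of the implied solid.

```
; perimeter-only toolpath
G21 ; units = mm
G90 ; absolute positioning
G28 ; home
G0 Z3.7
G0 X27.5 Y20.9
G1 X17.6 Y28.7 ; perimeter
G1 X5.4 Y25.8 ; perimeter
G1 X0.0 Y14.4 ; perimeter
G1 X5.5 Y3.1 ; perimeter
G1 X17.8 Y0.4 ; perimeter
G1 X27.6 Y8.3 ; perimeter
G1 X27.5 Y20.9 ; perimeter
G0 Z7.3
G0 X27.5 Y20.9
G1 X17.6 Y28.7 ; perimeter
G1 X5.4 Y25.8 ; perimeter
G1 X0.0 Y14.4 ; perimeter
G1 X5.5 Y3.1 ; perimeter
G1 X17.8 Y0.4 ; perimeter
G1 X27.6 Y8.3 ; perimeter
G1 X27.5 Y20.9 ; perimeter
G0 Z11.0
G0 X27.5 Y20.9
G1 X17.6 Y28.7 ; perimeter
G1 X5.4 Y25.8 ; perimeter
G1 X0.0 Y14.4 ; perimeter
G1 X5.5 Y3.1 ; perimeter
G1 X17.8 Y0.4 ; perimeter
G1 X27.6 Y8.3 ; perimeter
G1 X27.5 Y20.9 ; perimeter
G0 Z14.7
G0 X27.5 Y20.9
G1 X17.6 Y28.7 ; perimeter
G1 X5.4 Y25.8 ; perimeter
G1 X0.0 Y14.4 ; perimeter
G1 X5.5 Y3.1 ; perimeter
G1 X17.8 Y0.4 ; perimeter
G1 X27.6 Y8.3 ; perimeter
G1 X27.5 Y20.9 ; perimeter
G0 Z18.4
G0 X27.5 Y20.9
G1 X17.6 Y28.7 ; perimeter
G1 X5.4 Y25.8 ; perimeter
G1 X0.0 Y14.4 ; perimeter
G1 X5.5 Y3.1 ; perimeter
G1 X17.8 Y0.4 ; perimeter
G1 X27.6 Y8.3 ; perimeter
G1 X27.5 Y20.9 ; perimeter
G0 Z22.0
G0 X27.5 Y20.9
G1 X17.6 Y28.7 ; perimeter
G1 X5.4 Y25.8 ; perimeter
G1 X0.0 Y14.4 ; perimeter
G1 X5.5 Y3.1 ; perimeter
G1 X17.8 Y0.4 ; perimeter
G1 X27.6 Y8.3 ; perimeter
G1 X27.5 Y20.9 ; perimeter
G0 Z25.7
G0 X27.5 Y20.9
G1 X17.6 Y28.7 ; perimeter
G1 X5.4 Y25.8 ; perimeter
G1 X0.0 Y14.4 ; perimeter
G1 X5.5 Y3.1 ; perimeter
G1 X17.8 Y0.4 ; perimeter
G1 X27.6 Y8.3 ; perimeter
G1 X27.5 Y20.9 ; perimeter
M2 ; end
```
solid part
  facet normal 0.0000 0.0000 -1.0000
    outer loop
      vertex 5.4 25.8 0.0
      vertex 17.6 28.7 0.0
      vertex 27.5 20.9 0.0
    endloop
  endfacet
  facet normal 0.0000 0.0000 -1.0000
    outer loop
      vertex 0.0 14.4 0.0
      vertex 5.4 25.8 0.0
      vertex 27.5 20.9 0.0
    endloop
  endfacet
  facet normal 0.0000 0.0000 -1.0000
    outer loop
      vertex 5.5 3.1 0.0
      vertex 0.0 14.4 0.0
      vertex 27.5 20.9 0.0
    endloop
  endfacet
  facet normal 0.0000 0.0000 -1.0000
    outer loop
      vertex 17.8 0.4 0.0
      vertex 5.5 3.1 0.0
      vertex 27.5 20.9 0.0
    endloop
  endfacet
  facet normal 0.0000 0.0000 -1.0000
    outer loop
      vertex 27.6 8.3 0.0
      vertex 17.8 0.4 0.0
      vertex 27.5 20.9 0.0
    endloop
  endfacet
  facet normal 0.0000 0.0000 1.0000
    outer loop
      vertex 27.5 20.9 25.7
      vertex 17.6 28.7 25.7
      vertex 5.4 25.8 25.7
    endloop
  endfacet
  facet normal 0.0000 0.0000 1.0000
    outer loop
      vertex 27.5 20.9 25.7
      vertex 5.4 25.8 25.7
      vertex 0.0 14.4 25.7
    endloop
  endfacet
  facet normal 0.0000 0.0000 1.0000
    outer loop
      vertex 27.5 20.9 25.7
      vertex 0.0 14.4 25.7
      vertex 5.5 3.1 25.7
    endloop
  endfacet
  facet normal 0.0000 0.0000 1.0000
    outer loop
      vertex 27.5 20.9 25.7
      vertex 5.5 3.1 25.7
      vertex 17.8 0.4 25.7
    endloop
  endfacet
  facet normal 0.0000 0.0000 1.0000
    outer loop
      vertex 27.5 20.9 25.7
      vertex 17.8 0.4 25.7
      vertex 27.6 8.3 25.7
    endloop
  endfacet
  facet normal 0.6189 0.7855 0.0000
    outer loop
      vertex 27.5 20.9 0.0
      vertex 17.6 28.7 0.0
      vertex 17.6 28.7 25.7
    endloop
  endfacet
  facet normal 0.6189 0.7855 0.0000
    outer loop
      vertex 27.5 20.9 0.0
      vertex 17.6 28.7 25.7
      vertex 27.5 20.9 25.7
    endloop
  endfacet
  facet normal -0.2313 0.9729 0.0000
    outer loop
      vertex 17.6 28.7 0.0
      vertex 5.4 25.8 0.0
      vertex 5.4 25.8 25.7
    endloop
  endfacet
  facet normal -0.2313 0.9729 0.0000
    outer loop
      vertex 17.6 28.7 0.0
      vertex 5.4 25.8 25.7
      vertex 17.6 28.7 25.7
    endloop
  endfacet
  facet normal -0.9037 0.4281 0.0000
    outer loop
      vertex 5.4 25.8 0.0
      vertex 0.0 14.4 0.0
      vertex 0.0 14.4 25.7
    endloop
  endfacet
  facet normal -0.9037 0.4281 0.0000
    outer loop
      vertex 5.4 25.8 0.0
      vertex 0.0 14.4 25.7
      vertex 5.4 25.8 25.7
    endloop
  endfacet
  facet normal -0.8992 -0.4376 0.0000
    outer loop
      vertex 0.0 14.4 0.0
      vertex 5.5 3.1 0.0
      vertex 5.5 3.1 25.7
    endloop
  endfacet
  facet normal -0.8992 -0.4376 0.0000
    outer loop
      vertex 0.0 14.4 0.0
      vertex 5.5 3.1 25.7
      vertex 0.0 14.4 25.7
    endloop
  endfacet
  facet normal -0.2144 -0.9767 0.0000
    outer loop
      vertex 5.5 3.1 0.0
      vertex 17.8 0.4 0.0
      vertex 17.8 0.4 25.7
    endloop
  endfacet
  facet normal -0.2144 -0.9767 0.0000
    outer loop
      vertex 5.5 3.1 0.0
      vertex 17.8 0.4 25.7
      vertex 5.5 3.1 25.7
    endloop
  endfacet
  facet normal 0.6276 -0.7785 0.0000
    outer loop
      vertex 17.8 0.4 0.0
      vertex 27.6 8.3 0.0
      vertex 27.6 8.3 25.7
    endloop
  endfacet
  facet normal 0.6276 -0.7785 0.0000
    outer loop
      vertex 17.8 0.4 0.0
      vertex 27.6 8.3 25.7
      vertex 17.8 0.4 25.7
    endloop
  endfacet
  facet normal 1.0000 0.0079 0.0000
    outer loop
      vertex 27.6 8.3 0.0
      vertex 27.5 20.9 0.0
      vertex 27.5 20.9 25.7
    endloop
  endfacet
  facet normal 1.0000 0.0079 0.0000
    outer loop
      vertex 27.6 8.3 0.0
      vertex 27.5 20.9 25.7
      vertex 27.6 8.3 25.7
    endloop
  endfacet
endsolid part

The G0 Z moves step by Δz≈3.7 mm. Every layer's G1 loop is the same polygon, so the solid is a straight extrusion of it from z=0 to z≈25.7. Closing with flat bottom and top caps and triangulating gives 24 facets — a regular 7-sided prism (a cylinder approximated with 7 flat sides), circumscribed radius ≈ 14.5 mm, height ≈ 25.7 mm.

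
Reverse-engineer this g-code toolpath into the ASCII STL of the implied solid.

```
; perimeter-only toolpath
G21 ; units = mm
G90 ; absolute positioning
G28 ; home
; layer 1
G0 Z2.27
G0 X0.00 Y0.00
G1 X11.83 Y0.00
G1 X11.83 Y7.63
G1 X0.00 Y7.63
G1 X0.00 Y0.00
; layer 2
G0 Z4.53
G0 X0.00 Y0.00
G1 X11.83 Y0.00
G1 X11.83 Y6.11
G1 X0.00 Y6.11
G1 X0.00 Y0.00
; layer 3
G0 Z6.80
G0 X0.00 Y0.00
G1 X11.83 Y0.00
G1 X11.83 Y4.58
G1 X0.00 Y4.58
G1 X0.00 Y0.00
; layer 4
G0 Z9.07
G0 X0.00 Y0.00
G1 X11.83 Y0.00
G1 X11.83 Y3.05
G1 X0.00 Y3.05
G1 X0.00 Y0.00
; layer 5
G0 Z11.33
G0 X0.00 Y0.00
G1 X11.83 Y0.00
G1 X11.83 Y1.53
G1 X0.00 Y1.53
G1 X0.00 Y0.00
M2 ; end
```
solid part
  facet normal 0.0000 0.0000 -1.0000
    outer loop
      vertex 11.83 9.16 0.00
      vertex 11.83 0.00 0.00
      vertex 0.00 0.00 0.00
    endloop
  endfacet
  facet normal 0.0000 0.0000 -1.0000
    outer loop
      vertex 0.00 9.16 0.00
      vertex 11.83 9.16 0.00
      vertex 0.00 0.00 0.00
    endloop
  endfacet
  facet normal 0.0000 -1.0000 0.0000
    outer loop
      vertex 0.00 0.00 0.00
      vertex 11.83 0.00 0.00
      vertex 11.83 0.00 13.60
    endloop
  endfacet
  facet normal 0.0000 -1.0000 0.0000
    outer loop
      vertex 0.00 0.00 0.00
      vertex 11.83 0.00 13.60
      vertex 0.00 0.00 13.60
    endloop
  endfacet
  facet normal 0.0000 0.8294 0.5586
    outer loop
      vertex 0.00 0.00 13.60
      vertex 11.83 0.00 13.60
      vertex 11.83 9.16 0.00
    endloop
  endfacet
  facet normal 0.0000 0.8294 0.5586
    outer loop
      vertex 0.00 0.00 13.60
      vertex 11.83 9.16 0.00
      vertex 0.00 9.16 0.00
    endloop
  endfacet
  facet normal -1.0000 0.0000 0.0000
    outer loop
      vertex 0.00 0.00 13.60
      vertex 0.00 9.16 0.00
      vertex 0.00 0.00 0.00
    endloop
  endfacet
  facet normal 1.0000 0.0000 0.0000
    outer loop
      vertex 11.83 0.00 0.00
      vertex 11.83 9.16 0.00
      vertex 11.83 0.00 13.60
    endloop
  endfacet
endsolid part

The G0 Z moves step by Δz≈2.27 mm. The G1 loops shrink linearly with z, so the solid tapers from its base footprint up to z≈13.6. Closing with a flat bottom cap and the tapered top and triangulating gives 8 facets — a wedge (ramp): 11.8 × 9.16 mm base, rising to 13.6 mm along the y=0 edge and sloping linearly to z=0 at y=9.16.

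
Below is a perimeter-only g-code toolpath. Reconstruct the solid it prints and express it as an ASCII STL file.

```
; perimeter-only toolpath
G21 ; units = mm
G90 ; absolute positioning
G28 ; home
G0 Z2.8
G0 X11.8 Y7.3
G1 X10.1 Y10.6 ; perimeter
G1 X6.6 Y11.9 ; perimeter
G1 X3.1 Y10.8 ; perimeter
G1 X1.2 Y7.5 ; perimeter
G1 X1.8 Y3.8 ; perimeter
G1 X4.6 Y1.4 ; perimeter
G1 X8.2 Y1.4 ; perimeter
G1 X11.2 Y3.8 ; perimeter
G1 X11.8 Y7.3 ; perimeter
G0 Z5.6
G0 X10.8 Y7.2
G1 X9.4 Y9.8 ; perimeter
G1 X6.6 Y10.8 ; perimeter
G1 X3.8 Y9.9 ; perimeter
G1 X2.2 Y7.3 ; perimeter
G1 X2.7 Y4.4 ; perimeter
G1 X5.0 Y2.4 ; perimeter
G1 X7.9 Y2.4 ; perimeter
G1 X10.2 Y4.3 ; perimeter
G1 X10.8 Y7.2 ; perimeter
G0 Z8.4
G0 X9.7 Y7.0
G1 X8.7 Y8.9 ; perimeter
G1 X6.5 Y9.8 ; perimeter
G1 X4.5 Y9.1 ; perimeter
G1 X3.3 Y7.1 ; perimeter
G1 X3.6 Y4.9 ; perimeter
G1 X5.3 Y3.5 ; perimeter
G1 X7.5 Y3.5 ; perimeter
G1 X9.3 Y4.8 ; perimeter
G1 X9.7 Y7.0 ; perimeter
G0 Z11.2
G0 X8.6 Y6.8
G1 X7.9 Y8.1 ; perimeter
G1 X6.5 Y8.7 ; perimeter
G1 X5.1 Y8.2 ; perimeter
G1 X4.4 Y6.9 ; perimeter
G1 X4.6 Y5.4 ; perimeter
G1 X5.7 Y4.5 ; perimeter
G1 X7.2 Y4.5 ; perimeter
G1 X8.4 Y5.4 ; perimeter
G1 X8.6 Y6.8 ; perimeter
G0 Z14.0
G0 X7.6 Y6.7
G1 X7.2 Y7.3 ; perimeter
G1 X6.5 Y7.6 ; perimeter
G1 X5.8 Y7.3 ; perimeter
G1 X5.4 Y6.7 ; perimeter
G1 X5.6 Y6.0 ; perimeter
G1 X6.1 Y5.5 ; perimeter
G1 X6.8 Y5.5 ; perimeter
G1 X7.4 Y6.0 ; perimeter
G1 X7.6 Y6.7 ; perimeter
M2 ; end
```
solid part
  facet normal 0.0000 0.0000 -1.0000
    outer loop
      vertex 6.6 13.0 0.0
      vertex 10.8 11.4 0.0
      vertex 12.9 7.5 0.0
    endloop
  endfacet
  facet normal 0.0000 0.0000 -1.0000
    outer loop
      vertex 2.4 11.6 0.0
      vertex 6.6 13.0 0.0
      vertex 12.9 7.5 0.0
    endloop
  endfacet
  facet normal 0.0000 0.0000 -1.0000
    outer loop
      vertex 0.1 7.7 0.0
      vertex 2.4 11.6 0.0
      vertex 12.9 7.5 0.0
    endloop
  endfacet
  facet normal 0.0000 0.0000 -1.0000
    outer loop
      vertex 0.8 3.3 0.0
      vertex 0.1 7.7 0.0
      vertex 12.9 7.5 0.0
    endloop
  endfacet
  facet normal 0.0000 0.0000 -1.0000
    outer loop
      vertex 4.2 0.4 0.0
      vertex 0.8 3.3 0.0
      vertex 12.9 7.5 0.0
    endloop
  endfacet
  facet normal 0.0000 0.0000 -1.0000
    outer loop
      vertex 8.6 0.4 0.0
      vertex 4.2 0.4 0.0
      vertex 12.9 7.5 0.0
    endloop
  endfacet
  facet normal 0.0000 0.0000 -1.0000
    outer loop
      vertex 12.1 3.2 0.0
      vertex 8.6 0.4 0.0
      vertex 12.9 7.5 0.0
    endloop
  endfacet
  facet normal 0.8275 0.4456 0.3417
    outer loop
      vertex 12.9 7.5 0.0
      vertex 10.8 11.4 0.0
      vertex 6.5 6.5 16.8
    endloop
  endfacet
  facet normal 0.3346 0.8782 0.3418
    outer loop
      vertex 10.8 11.4 0.0
      vertex 6.6 13.0 0.0
      vertex 6.5 6.5 16.8
    endloop
  endfacet
  facet normal -0.2970 0.8911 0.3430
    outer loop
      vertex 6.6 13.0 0.0
      vertex 2.4 11.6 0.0
      vertex 6.5 6.5 16.8
    endloop
  endfacet
  facet normal -0.8093 0.4773 0.3424
    outer loop
      vertex 2.4 11.6 0.0
      vertex 0.1 7.7 0.0
      vertex 6.5 6.5 16.8
    endloop
  endfacet
  facet normal -0.9277 -0.1476 0.3429
    outer loop
      vertex 0.1 7.7 0.0
      vertex 0.8 3.3 0.0
      vertex 6.5 6.5 16.8
    endloop
  endfacet
  facet normal -0.6096 -0.7147 0.3430
    outer loop
      vertex 0.8 3.3 0.0
      vertex 4.2 0.4 0.0
      vertex 6.5 6.5 16.8
    endloop
  endfacet
  facet normal 0.0000 -0.9400 0.3413
    outer loop
      vertex 4.2 0.4 0.0
      vertex 8.6 0.4 0.0
      vertex 6.5 6.5 16.8
    endloop
  endfacet
  facet normal 0.5875 -0.7343 0.3401
    outer loop
      vertex 8.6 0.4 0.0
      vertex 12.1 3.2 0.0
      vertex 6.5 6.5 16.8
    endloop
  endfacet
  facet normal 0.9239 -0.1719 0.3417
    outer loop
      vertex 12.1 3.2 0.0
      vertex 12.9 7.5 0.0
      vertex 6.5 6.5 16.8
    endloop
  endfacet
endsolid part

The G0 Z moves step by Δz≈2.8 mm. The G1 loops shrink linearly with z, so the solid tapers from its base footprint up to z≈16.8. Closing with a flat bottom cap and the tapered top and triangulating gives 16 facets — a regular 9-sided pyramid, base circumscribed radius ≈ 6.5 mm, apex at z ≈ 16.8 mm.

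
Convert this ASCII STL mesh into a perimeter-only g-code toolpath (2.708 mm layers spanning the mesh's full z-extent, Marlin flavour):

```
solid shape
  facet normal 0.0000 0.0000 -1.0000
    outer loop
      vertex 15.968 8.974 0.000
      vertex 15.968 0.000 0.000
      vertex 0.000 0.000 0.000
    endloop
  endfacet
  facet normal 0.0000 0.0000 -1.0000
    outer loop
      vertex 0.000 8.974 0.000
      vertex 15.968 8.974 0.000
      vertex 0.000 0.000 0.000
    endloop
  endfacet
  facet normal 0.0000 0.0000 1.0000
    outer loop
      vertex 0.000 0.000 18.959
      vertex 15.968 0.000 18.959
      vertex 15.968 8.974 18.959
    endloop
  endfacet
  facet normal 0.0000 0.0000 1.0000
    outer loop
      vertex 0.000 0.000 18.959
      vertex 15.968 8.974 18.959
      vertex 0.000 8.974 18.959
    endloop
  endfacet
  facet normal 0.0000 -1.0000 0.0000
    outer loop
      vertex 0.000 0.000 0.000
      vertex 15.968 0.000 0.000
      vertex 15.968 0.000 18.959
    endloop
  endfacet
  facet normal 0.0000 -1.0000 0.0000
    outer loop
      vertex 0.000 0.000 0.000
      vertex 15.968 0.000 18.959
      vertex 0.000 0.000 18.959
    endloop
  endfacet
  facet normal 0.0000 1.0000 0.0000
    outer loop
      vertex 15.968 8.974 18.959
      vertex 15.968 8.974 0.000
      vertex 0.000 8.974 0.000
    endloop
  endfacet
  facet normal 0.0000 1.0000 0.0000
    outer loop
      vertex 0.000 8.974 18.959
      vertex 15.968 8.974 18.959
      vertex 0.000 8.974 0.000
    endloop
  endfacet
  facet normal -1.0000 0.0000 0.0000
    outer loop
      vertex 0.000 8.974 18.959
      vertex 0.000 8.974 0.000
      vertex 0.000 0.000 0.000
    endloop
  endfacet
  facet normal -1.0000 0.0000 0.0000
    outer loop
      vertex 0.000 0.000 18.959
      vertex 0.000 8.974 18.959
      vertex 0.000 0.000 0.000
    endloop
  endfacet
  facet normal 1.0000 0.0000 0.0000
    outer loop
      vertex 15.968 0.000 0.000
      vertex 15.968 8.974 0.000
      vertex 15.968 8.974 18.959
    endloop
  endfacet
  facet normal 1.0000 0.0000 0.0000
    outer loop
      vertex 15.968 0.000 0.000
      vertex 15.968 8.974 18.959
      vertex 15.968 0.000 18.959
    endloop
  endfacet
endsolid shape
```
; perimeter-only toolpath
G21 ; units = mm
G90 ; absolute positioning
G28 ; home
; layer 1
G0 Z2.708
G0 X0.000 Y0.000
G1 X15.968 Y0.000
G1 X15.968 Y8.974
G1 X0.000 Y8.974
G1 X0.000 Y0.000
; layer 2
G0 Z5.417
G0 X0.000 Y0.000
G1 X15.968 Y0.000
G1 X15.968 Y8.974
G1 X0.000 Y8.974
G1 X0.000 Y0.000
; layer 3
G0 Z8.125
G0 X0.000 Y0.000
G1 X15.968 Y0.000
G1 X15.968 Y8.974
G1 X0.000 Y8.974
G1 X0.000 Y0.000
; layer 4
G0 Z10.834
G0 X0.000 Y0.000
G1 X15.968 Y0.000
G1 X15.968 Y8.974
G1 X0.000 Y8.974
G1 X0.000 Y0.000
; layer 5
G0 Z13.542
G0 X0.000 Y0.000
G1 X15.968 Y0.000
G1 X15.968 Y8.974
G1 X0.000 Y8.974
G1 X0.000 Y0.000
; layer 6
G0 Z16.251
G0 X0.000 Y0.000
G1 X15.968 Y0.000
G1 X15.968 Y8.974
G1 X0.000 Y8.974
G1 X0.000 Y0.000
; layer 7
G0 Z18.959
G0 X0.000 Y0.000
G1 X15.968 Y0.000
G1 X15.968 Y8.974
G1 X0.000 Y8.974
G1 X0.000 Y0.000
M2 ; end

The solid is a rectangular box, roughly 16 × 8.97 mm footprint and 19 mm tall. Slicing at Δz = 2.708 mm — 7 equal slices spanning the solid's height, so layer i sits at z = i·h/7 — gives 7 non-empty perimeters. Each is a 4-segment closed polygon; G0 lifts to the layer z and rapids to the start vertex, then G1 traces the edges.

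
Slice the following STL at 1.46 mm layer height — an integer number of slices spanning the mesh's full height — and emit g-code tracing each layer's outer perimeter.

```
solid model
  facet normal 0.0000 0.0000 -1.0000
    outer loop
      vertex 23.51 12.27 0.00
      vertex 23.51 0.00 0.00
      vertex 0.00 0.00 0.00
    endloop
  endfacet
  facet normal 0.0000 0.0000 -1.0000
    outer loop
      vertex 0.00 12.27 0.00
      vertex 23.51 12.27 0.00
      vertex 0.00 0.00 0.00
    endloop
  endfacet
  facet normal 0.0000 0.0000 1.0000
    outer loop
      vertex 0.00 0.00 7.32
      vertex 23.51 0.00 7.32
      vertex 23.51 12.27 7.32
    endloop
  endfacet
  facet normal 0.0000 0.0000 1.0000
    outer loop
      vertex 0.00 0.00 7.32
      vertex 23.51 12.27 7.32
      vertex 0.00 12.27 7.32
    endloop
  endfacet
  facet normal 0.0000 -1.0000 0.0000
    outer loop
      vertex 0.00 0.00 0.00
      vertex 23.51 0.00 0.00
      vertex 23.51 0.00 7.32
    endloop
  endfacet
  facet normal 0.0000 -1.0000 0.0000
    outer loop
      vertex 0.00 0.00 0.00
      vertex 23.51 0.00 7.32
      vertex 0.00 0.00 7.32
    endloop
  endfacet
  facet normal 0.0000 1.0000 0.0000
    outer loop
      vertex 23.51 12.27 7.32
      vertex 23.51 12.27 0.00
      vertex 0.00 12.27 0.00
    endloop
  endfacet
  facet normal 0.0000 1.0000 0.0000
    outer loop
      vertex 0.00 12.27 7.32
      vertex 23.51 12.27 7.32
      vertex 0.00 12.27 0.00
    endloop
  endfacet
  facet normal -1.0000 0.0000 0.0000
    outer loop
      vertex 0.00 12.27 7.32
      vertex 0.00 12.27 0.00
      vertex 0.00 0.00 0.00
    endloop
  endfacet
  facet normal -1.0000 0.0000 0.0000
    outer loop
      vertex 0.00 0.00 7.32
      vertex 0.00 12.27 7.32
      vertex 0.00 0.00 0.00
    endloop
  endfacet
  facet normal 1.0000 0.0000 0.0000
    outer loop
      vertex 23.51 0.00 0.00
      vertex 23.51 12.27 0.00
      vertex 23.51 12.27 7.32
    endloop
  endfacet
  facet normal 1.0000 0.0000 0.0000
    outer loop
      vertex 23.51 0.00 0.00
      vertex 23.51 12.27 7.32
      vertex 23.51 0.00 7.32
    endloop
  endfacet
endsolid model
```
; perimeter-only toolpath
G21 ; units = mm
G90 ; absolute positioning
G28 ; home
; layer 1
G0 Z1.46
G0 X0.00 Y0.00
G1 X23.51 Y0.00
G1 X23.51 Y12.27
G1 X0.00 Y12.27
G1 X0.00 Y0.00
; layer 2
G0 Z2.93
G0 X0.00 Y0.00
G1 X23.51 Y0.00
G1 X23.51 Y12.27
G1 X0.00 Y12.27
G1 X0.00 Y0.00
; layer 3
G0 Z4.39
G0 X0.00 Y0.00
G1 X23.51 Y0.00
G1 X23.51 Y12.27
G1 X0.00 Y12.27
G1 X0.00 Y0.00
; layer 4
G0 Z5.86
G0 X0.00 Y0.00
G1 X23.51 Y0.00
G1 X23.51 Y12.27
G1 X0.00 Y12.27
G1 X0.00 Y0.00
; layer 5
G0 Z7.32
G0 X0.00 Y0.00
G1 X23.51 Y0.00
G1 X23.51 Y12.27
G1 X0.00 Y12.27
G1 X0.00 Y0.00
M2 ; end

The solid is a rectangular box, roughly 23.5 × 12.3 mm footprint and 7.32 mm tall. Slicing at Δz = 1.46 mm — 5 equal slices spanning the solid's height, so layer i sits at z = i·h/5 — gives 5 non-empty perimeters. Each is a 4-segment closed polygon; G0 lifts to the layer z and rapids to the start vertex, then G1 traces the edges.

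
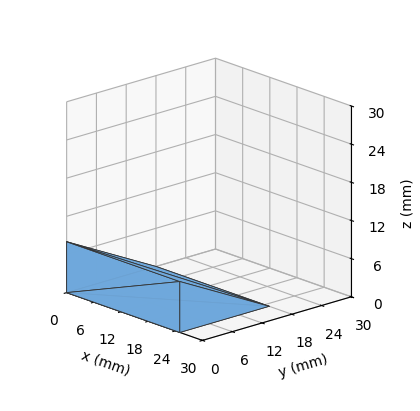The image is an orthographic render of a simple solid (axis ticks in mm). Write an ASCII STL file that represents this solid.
Reading the render: the shape is a wedge (ramp): 25 × 18 mm base, rising to 8 mm along the y=0 edge and sloping linearly to z=0 at y=18 (dimensions read to the nearest mm from the axis ticks). For the STL, each face is triangulated and given an outward normal.

solid part
  facet normal 0.0000 0.0000 -1.0000
    outer loop
      vertex 25.000 18.000 0.000
      vertex 25.000 0.000 0.000
      vertex 0.000 0.000 0.000
    endloop
  endfacet
  facet normal 0.0000 0.0000 -1.0000
    outer loop
      vertex 0.000 18.000 0.000
      vertex 25.000 18.000 0.000
      vertex 0.000 0.000 0.000
    endloop
  endfacet
  facet normal 0.0000 -1.0000 0.0000
    outer loop
      vertex 0.000 0.000 0.000
      vertex 25.000 0.000 0.000
      vertex 25.000 0.000 8.000
    endloop
  endfacet
  facet normal 0.0000 -1.0000 0.0000
    outer loop
      vertex 0.000 0.000 0.000
      vertex 25.000 0.000 8.000
      vertex 0.000 0.000 8.000
    endloop
  endfacet
  facet normal 0.0000 0.4061 0.9138
    outer loop
      vertex 0.000 0.000 8.000
      vertex 25.000 0.000 8.000
      vertex 25.000 18.000 0.000
    endloop
  endfacet
  facet normal 0.0000 0.4061 0.9138
    outer loop
      vertex 0.000 0.000 8.000
      vertex 25.000 18.000 0.000
      vertex 0.000 18.000 0.000
    endloop
  endfacet
  facet normal -1.0000 0.0000 0.0000
    outer loop
      vertex 0.000 0.000 8.000
      vertex 0.000 18.000 0.000
      vertex 0.000 0.000 0.000
    endloop
  endfacet
  facet normal 1.0000 0.0000 0.0000
    outer loop
      vertex 25.000 0.000 0.000
      vertex 25.000 18.000 0.000
      vertex 25.000 0.000 8.000
    endloop
  endfacet
endsolid part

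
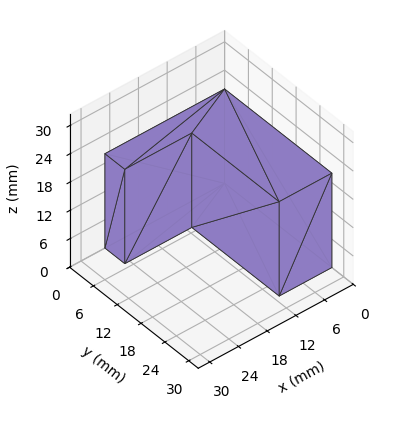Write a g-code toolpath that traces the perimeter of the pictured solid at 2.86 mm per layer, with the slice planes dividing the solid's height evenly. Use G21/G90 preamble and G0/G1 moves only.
Reading the render: the shape is an L-shaped prism: outer 25 × 27 mm, arm thicknesses ≈ 5 mm (horizontal) and 11 mm (vertical), extruded 20 mm in z (dimensions read to the nearest mm from the axis ticks). For the g-code, the solid's height is divided into equal slices at the stated Δz and each level perimeter traced with G1 moves after a G0 lift.

; perimeter-only toolpath
G21 ; units = mm
G90 ; absolute positioning
G28 ; home
; layer 1
G0 Z2.86
G0 X0.00 Y0.00
G1 X25.00 Y0.00
G1 X25.00 Y5.00
G1 X11.00 Y5.00
G1 X11.00 Y27.00
G1 X0.00 Y27.00
G1 X0.00 Y0.00
; layer 2
G0 Z5.71
G0 X0.00 Y0.00
G1 X25.00 Y0.00
G1 X25.00 Y5.00
G1 X11.00 Y5.00
G1 X11.00 Y27.00
G1 X0.00 Y27.00
G1 X0.00 Y0.00
; layer 3
G0 Z8.57
G0 X0.00 Y0.00
G1 X25.00 Y0.00
G1 X25.00 Y5.00
G1 X11.00 Y5.00
G1 X11.00 Y27.00
G1 X0.00 Y27.00
G1 X0.00 Y0.00
; layer 4
G0 Z11.43
G0 X0.00 Y0.00
G1 X25.00 Y0.00
G1 X25.00 Y5.00
G1 X11.00 Y5.00
G1 X11.00 Y27.00
G1 X0.00 Y27.00
G1 X0.00 Y0.00
; layer 5
G0 Z14.29
G0 X0.00 Y0.00
G1 X25.00 Y0.00
G1 X25.00 Y5.00
G1 X11.00 Y5.00
G1 X11.00 Y27.00
G1 X0.00 Y27.00
G1 X0.00 Y0.00
; layer 6
G0 Z17.14
G0 X0.00 Y0.00
G1 X25.00 Y0.00
G1 X25.00 Y5.00
G1 X11.00 Y5.00
G1 X11.00 Y27.00
G1 X0.00 Y27.00
G1 X0.00 Y0.00
; layer 7
G0 Z20.00
G0 X0.00 Y0.00
G1 X25.00 Y0.00
G1 X25.00 Y5.00
G1 X11.00 Y5.00
G1 X11.00 Y27.00
G1 X0.00 Y27.00
G1 X0.00 Y0.00
M2 ; end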